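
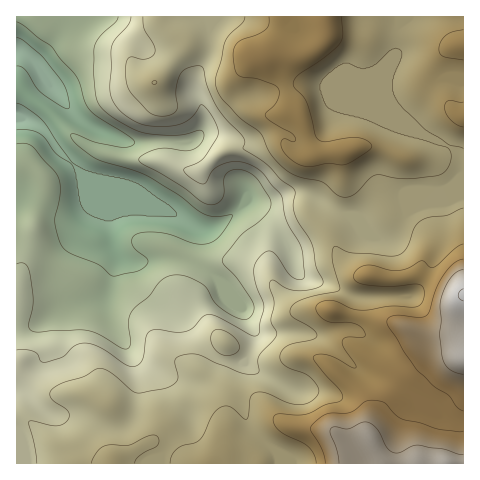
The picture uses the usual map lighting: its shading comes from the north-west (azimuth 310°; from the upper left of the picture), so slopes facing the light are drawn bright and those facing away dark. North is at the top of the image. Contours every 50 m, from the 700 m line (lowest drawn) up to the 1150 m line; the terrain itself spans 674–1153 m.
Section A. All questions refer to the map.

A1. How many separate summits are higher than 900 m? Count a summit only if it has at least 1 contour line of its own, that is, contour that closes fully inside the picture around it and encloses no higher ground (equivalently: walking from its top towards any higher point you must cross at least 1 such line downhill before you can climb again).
1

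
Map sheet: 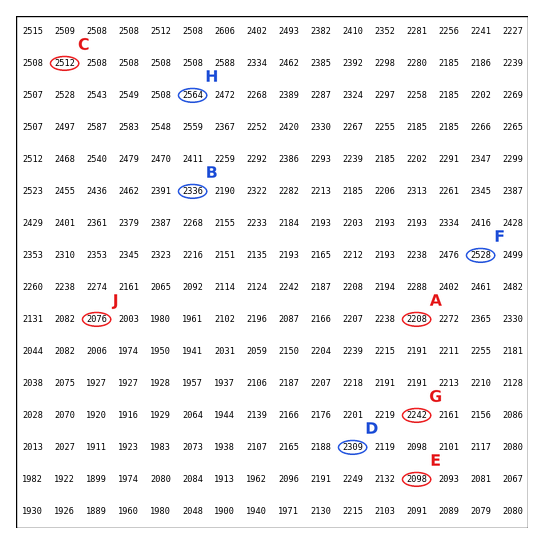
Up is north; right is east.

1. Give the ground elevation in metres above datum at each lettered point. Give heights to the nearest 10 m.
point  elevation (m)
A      2210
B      2340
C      2510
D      2310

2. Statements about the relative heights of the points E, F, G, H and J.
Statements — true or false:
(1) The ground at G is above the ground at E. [true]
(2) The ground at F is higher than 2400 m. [true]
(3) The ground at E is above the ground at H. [false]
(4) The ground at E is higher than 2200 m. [false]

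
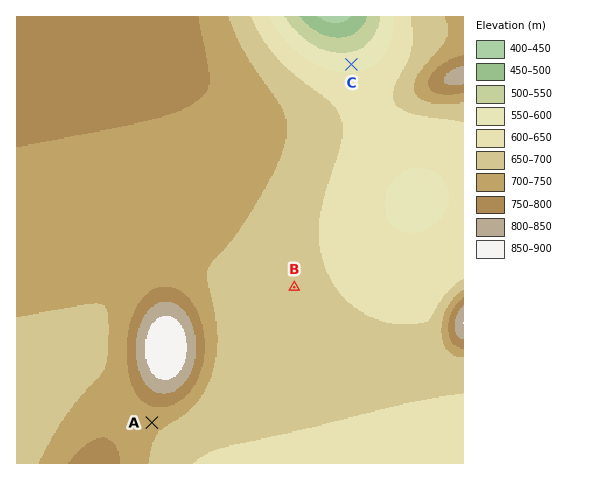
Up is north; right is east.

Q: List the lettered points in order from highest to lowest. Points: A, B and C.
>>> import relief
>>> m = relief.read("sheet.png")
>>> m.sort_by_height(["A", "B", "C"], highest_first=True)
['A', 'B', 'C']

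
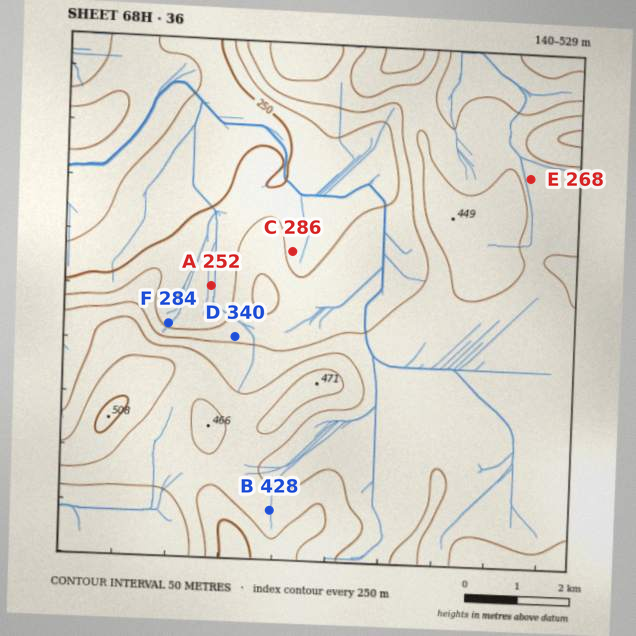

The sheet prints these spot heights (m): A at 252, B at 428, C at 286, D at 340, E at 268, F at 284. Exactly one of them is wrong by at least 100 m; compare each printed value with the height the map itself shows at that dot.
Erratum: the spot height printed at E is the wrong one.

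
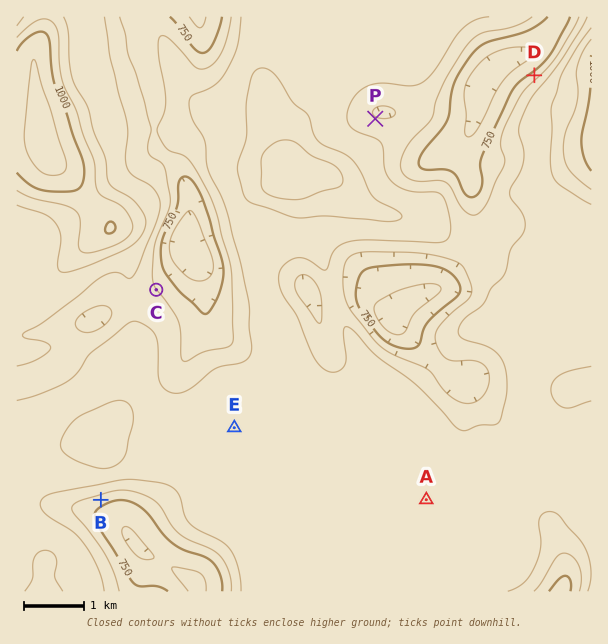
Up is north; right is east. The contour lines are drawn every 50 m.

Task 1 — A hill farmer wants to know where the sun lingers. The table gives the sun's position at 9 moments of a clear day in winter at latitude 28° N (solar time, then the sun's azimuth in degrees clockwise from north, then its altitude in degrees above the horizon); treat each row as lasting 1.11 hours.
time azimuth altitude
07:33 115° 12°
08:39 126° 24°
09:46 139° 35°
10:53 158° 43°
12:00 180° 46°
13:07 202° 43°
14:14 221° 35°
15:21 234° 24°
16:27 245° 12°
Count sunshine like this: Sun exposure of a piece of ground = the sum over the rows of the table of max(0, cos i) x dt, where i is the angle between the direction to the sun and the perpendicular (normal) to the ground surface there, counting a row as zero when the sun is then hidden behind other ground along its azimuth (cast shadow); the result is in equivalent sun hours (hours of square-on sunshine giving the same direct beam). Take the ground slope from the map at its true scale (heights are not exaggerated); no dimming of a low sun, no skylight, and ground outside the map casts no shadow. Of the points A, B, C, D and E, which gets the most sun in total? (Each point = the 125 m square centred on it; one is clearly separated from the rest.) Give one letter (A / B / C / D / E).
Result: B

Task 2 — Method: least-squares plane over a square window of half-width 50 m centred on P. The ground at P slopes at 6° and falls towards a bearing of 21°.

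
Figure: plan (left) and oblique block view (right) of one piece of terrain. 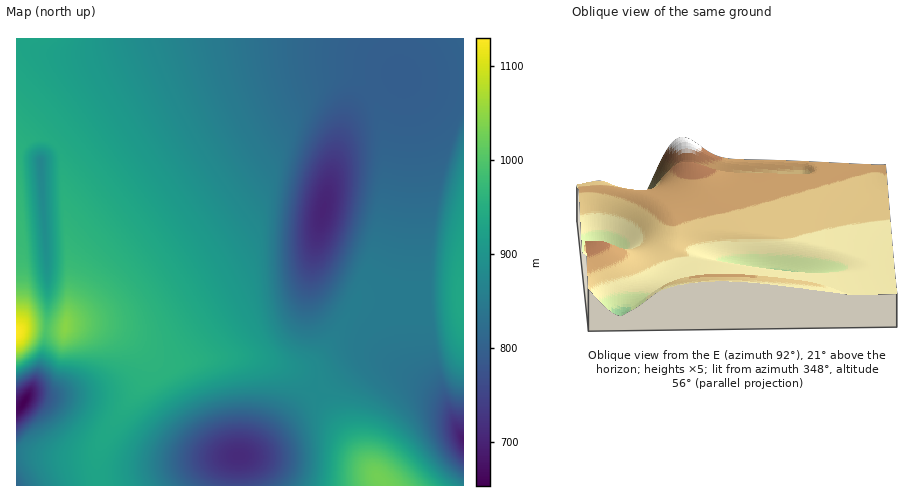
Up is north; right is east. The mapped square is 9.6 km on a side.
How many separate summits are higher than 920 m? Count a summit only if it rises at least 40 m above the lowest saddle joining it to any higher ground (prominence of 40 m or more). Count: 1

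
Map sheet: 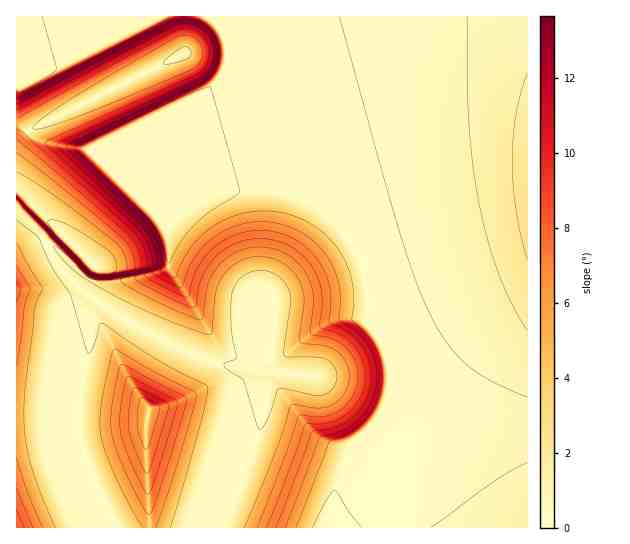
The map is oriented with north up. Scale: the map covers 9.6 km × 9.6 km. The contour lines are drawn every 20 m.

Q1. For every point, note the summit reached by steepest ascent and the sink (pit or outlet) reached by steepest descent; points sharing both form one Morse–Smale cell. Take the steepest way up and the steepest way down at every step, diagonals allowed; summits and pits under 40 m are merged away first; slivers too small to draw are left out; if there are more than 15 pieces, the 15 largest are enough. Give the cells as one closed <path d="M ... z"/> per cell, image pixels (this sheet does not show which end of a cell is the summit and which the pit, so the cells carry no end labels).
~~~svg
<path d="M527 16l-318 0 11 13 7 16 0 18-10 19-15 13-113 55 61 61 75-20 44-2 25 7 19 9 13 10 23 26 14 28 5 30-1 26 10 12 8 16 4 16 0 18-5 20-9 16-26 24-26 81 205-1z"/><path d="M207 16l-190 0-1 174 5 2 38 38 1 3-5 0-8 9 1 7 11 17 19 21 23 17 41 25 59 28 37 11 41 5-4 0-6 9-9 47-35 98 97 1 6-13 21-68 26-24 9-16 5-20 0-18-4-16-8-16-10-12 1-26-5-30-14-28-23-26-13-10-19-9-25-7-44 2-75 20-61-60 113-56 15-13 10-19 0-18-7-16z"/><path d="M105 307l-4 1-8 9-2 26-10 46-2 34 2 20 7 22 21 48 9 15 107 0 35-99 9-47 6-9 4 0-41-5-37-11-59-28z"/><path d="M18 191l-2 0 0 336 101 1-29-63-7-22-2-20 2-34 10-46 2-26 11-11-26-19-19-21-12-20 0-4 12-12z"/>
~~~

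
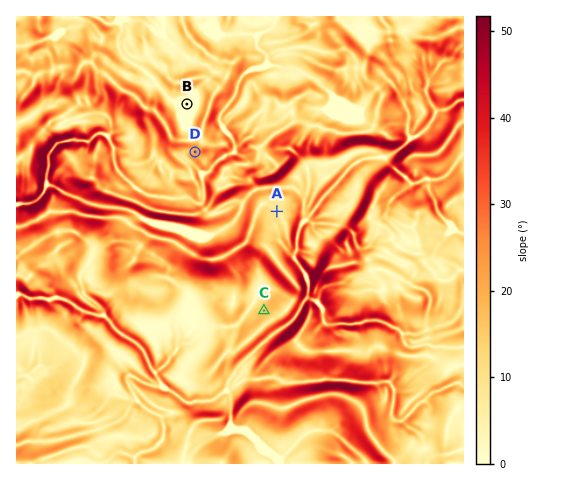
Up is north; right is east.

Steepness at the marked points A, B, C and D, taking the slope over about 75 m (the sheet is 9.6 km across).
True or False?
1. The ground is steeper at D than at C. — True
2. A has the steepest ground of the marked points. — False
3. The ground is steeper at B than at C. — False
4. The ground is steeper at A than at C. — False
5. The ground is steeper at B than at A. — False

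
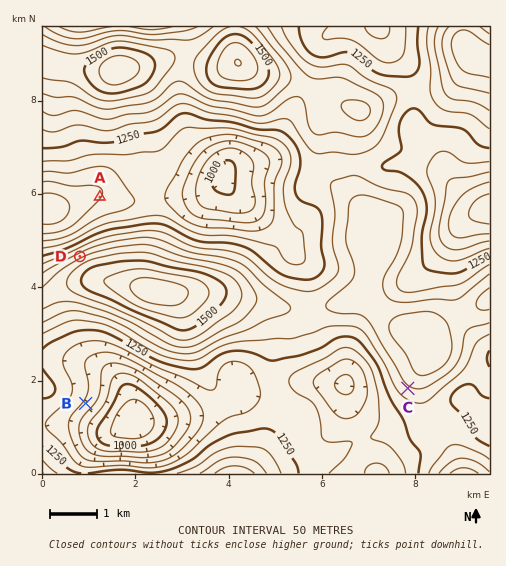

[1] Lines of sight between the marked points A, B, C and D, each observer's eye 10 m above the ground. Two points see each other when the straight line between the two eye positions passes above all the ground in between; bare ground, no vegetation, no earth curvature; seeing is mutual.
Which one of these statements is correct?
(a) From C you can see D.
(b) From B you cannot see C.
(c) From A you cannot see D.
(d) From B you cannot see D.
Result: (d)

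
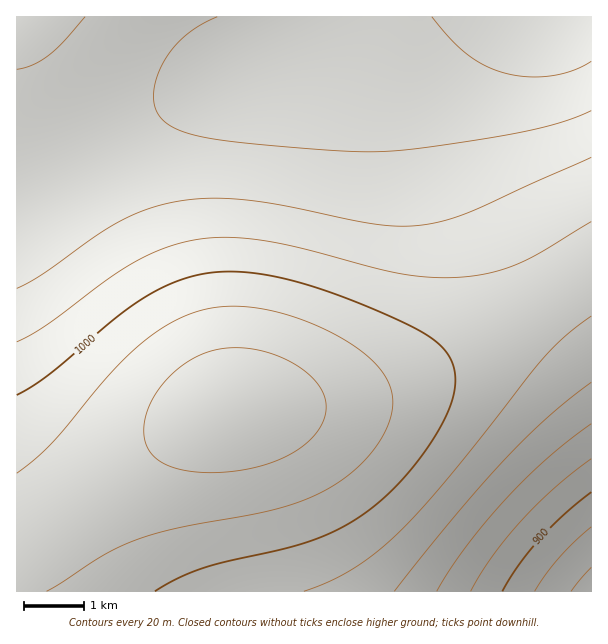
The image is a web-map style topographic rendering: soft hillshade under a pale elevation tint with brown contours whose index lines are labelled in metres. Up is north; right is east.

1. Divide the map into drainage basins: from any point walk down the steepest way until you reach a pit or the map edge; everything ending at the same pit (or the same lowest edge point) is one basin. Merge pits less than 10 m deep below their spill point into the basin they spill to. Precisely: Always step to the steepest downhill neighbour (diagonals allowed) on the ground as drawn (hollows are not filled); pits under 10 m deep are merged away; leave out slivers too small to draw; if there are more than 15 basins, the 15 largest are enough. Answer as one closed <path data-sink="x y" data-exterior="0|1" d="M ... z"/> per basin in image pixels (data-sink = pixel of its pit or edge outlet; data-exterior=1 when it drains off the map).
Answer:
<path data-sink="545 17" data-exterior="1" d="M591 16l-574 0-1 520 10 0 12-4 96-70 48-32 34-18 14-4 16-2 48 0 30-3 32-6 37-12 81-41 117-74z"/><path data-sink="591 591" data-exterior="1" d="M591 270l-117 74-81 41-37 12-32 6-30 3-64 2-38 16-58 38-96 70-12 4-9 0-1 55 575 1z"/>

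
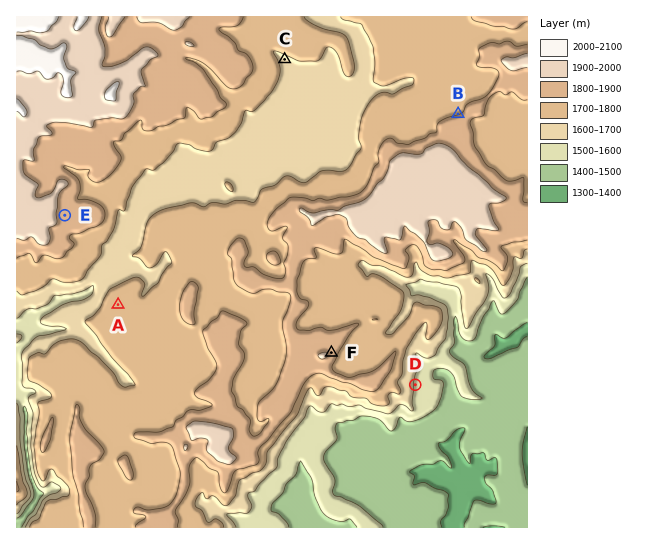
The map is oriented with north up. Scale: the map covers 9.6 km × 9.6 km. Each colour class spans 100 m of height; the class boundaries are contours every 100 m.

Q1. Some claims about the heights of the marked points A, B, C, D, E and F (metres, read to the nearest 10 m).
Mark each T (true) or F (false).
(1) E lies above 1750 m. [T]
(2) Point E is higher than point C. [T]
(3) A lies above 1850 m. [F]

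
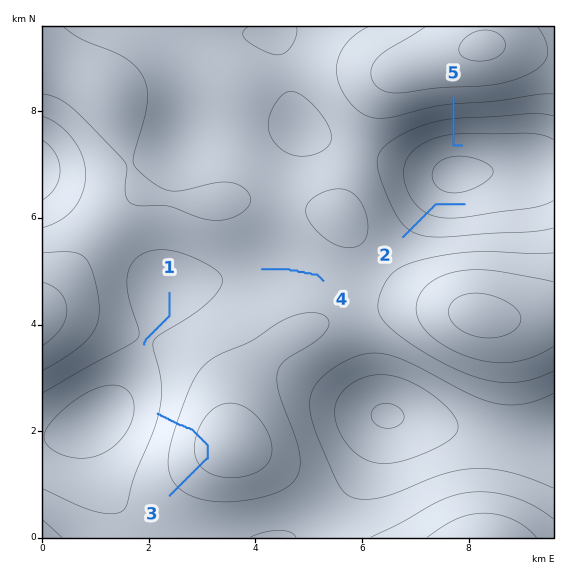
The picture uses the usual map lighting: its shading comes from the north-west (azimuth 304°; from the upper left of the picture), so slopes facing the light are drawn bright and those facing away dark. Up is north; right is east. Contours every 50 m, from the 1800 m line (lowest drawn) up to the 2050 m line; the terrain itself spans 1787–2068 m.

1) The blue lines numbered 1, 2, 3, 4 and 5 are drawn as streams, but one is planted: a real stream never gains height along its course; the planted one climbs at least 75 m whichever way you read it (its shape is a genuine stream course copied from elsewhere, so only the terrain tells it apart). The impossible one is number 3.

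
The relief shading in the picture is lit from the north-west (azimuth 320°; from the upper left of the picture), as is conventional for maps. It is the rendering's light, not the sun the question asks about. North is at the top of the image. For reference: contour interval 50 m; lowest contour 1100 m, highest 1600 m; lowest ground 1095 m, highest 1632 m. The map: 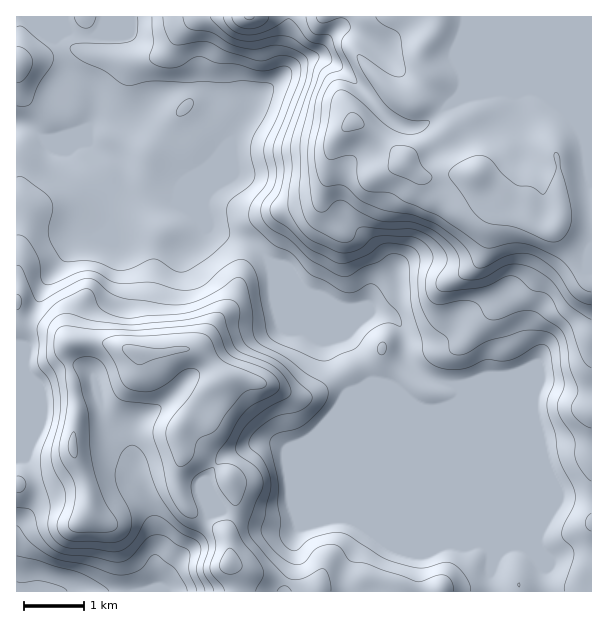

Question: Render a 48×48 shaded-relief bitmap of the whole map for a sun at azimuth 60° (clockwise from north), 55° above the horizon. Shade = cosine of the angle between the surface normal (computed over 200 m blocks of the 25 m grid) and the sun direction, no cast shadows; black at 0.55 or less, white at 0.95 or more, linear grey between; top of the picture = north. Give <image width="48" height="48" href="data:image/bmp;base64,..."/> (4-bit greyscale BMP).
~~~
<image width="48" height="48" href="data:image/bmp;base64,Qk32BAAAAAAAAHYAAAAoAAAAMAAAADAAAAABAAQAAAAAAIAEAAATCwAAEwsAABAAAAAAAAAAAAAAABEREQAiIiIAMzMzAERERABVVVUAZmZmAHd3dwCIiIgAmZmZAKqqqgC7u7sAzMzMAN3d3QDu7u4A////AJmZhmZ4mYYgFZvLuqzLurvLrO3KmrupmZmGVVZ4qoUgJ6vdy6vLu8zcvN3KmrupmYdDNEV5qoZBOM7+65rMzd3Lu8y6qruoiHUiNEV6uXdSON//2orN3du6q7qqqqqYiGUiRVabuXUzSu/uy6rN3LqqqqqqqqqYh2U0Z4rNyVI2m97dy7u7uqqqqqqqqqqYh2ZVV73duEOKq7zdy6qqqqqqqqqqqqqoh4h2V87cpza7qazdyqqqqqqqqqqqqqqpd6l2WN3bllnLmLze2qqqqqqqqqqqqqqoZrplWd3Kllm6ic3/yqqqqqqqqqqqqqqXZqhTW9y6lliqq97+yqqqqqqqqqqqqqqGaKhDfNy6hVi7ve7tuqqqqqqqqqqqqqqGeKlTjduqdWm7vN3Lqqqqqqqqqqqqqqp2d6ljfNupdnm6vMu6maqqqqqqqqqqqqllZqpybNuZh3mru7qpmauqqqqqqqqqqqhUZ6pybNmHeImqqrqZmry6qqqqqqqqqqhVeapifMdmeJmZmqqazd3LqqqZq6qqqqhmeKlSjKZGiaqYmrvO/+26qqmrqpmqqql0Vpc0m4VHmqqYrN7v/tyqqpq6h4mZmalTRpY1mXVYqqqa3u7v/suqqau3Z4mYialTRpY1mZiby7u97//u3LuqmLyneJmZmahSRZdGvMvMy7vN7/7tu6qqmbyWaJmZmZdDRql5zd3cu7u73u7sqqqqqqp0aJmZmYZUZsuZvN3cvMuqvd7sqqqqqphUaIiJmYdlVe2pq93MzMy6q97bqqqYmYhTR4eJmYhjNO3Km+7czMy6ms7bqpdnmZlSR3d4mHdCR93bq97LvMypmb3LqGVXmZljV3Z4l2ZEed3cvMy6q7uqmby6hTRXiallVlV4h2RGmt3cu7uqqrqqqquXUiNHmZZUQzRoh1RYq93MuqqqmqqqqZhkMSRpqWRDESRoh2aKu8zLuqqqqqu6mHZDM0ealkRCEkaJmZmrzLu7uqqqqqqqmHZFVFipZFVDRXmaqqqrzLu7uqqqqqqqmYdWZFiWRXdmeJmqqqqrzLu7u6qqmqqqqqhkNFeGV4d4mpmaq7qrzLu7u6qpmqqqqqhjIzaHeIiKupmru7qrzLu7uqqpmqqqqphSIiWJiYisupq8y7qbzLy7qqqZmqqqqpdDIiWJmIm9y6q8y6mcy8y6qqmZqqqqqphTMiR5mavMuqu7uqmsy7qqqqqqqqqqqql0MiNpq926mqu7qqq8uomqqqmqqqqqqqqFIiNpzsmJqqqqqqq7qpq6qqmaqqqqqqqWMQJq3Yeauqqqqqqqqqu6qqmZqpmqqqqXQQJ82Gm7qqqqqqqqqru6qpmZmYmZmZiHYgObhaypq7qqqqqqqsy7qZiZiHiZiHVoYhWGScuIrLqqqqqqqt3LmZqqmImYdkR3UzUyjMl5u6qqqqqqqt3Kqqqqh3iHUyRmQzMlu5d5u7qqqqqqqsyqqqqqdWd2MRRnZDVomYiZq7qqqqqqqrqqqqqpdWdlMBR5hTWJiImqqruqqqqqqg=="/>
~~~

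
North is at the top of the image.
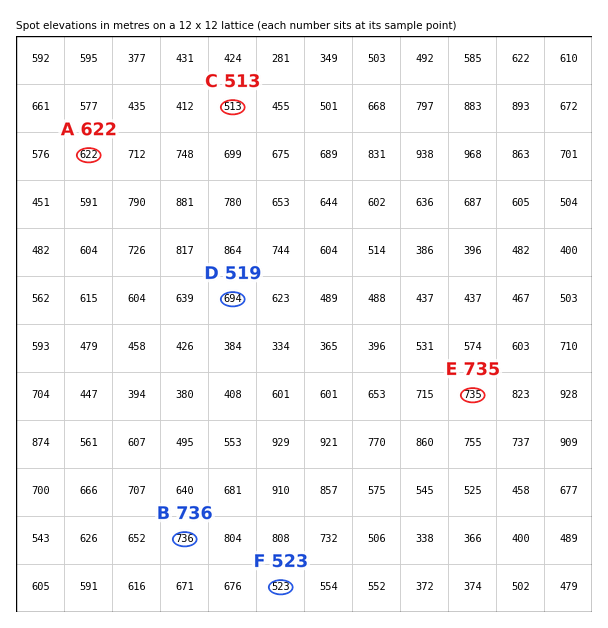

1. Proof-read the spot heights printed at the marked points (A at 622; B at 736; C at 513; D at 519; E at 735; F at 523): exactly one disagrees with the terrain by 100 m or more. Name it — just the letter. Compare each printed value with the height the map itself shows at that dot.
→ D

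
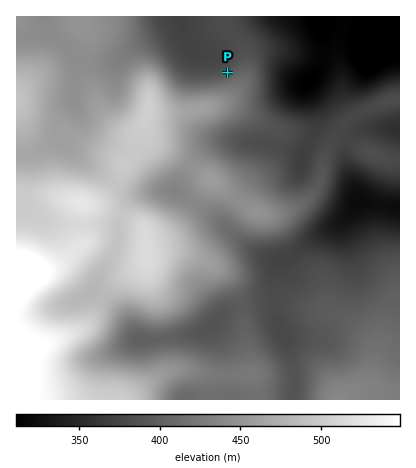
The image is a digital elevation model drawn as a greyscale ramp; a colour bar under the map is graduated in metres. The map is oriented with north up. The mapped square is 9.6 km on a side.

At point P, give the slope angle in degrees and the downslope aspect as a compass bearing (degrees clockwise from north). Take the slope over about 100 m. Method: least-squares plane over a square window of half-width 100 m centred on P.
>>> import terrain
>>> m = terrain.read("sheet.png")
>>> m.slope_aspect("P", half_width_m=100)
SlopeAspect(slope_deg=4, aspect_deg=331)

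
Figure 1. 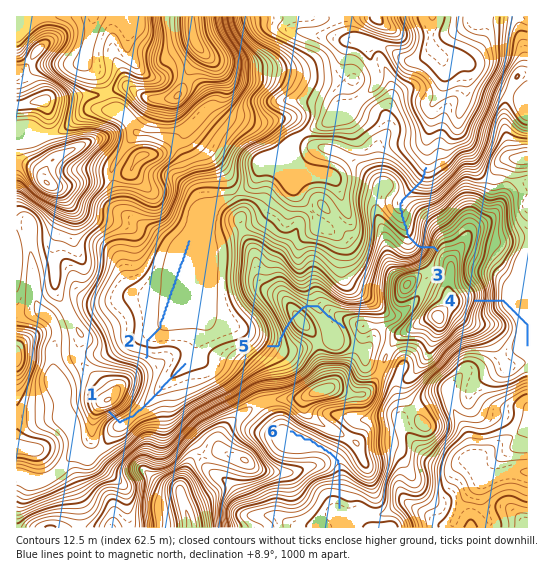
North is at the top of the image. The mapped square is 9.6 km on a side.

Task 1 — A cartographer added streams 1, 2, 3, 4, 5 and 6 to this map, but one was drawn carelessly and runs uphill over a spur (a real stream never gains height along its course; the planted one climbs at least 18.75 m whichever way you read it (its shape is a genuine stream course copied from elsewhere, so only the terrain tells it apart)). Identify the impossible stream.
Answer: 5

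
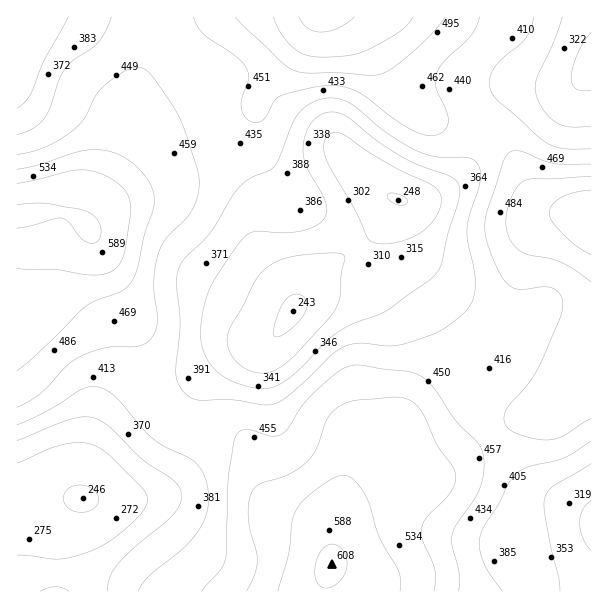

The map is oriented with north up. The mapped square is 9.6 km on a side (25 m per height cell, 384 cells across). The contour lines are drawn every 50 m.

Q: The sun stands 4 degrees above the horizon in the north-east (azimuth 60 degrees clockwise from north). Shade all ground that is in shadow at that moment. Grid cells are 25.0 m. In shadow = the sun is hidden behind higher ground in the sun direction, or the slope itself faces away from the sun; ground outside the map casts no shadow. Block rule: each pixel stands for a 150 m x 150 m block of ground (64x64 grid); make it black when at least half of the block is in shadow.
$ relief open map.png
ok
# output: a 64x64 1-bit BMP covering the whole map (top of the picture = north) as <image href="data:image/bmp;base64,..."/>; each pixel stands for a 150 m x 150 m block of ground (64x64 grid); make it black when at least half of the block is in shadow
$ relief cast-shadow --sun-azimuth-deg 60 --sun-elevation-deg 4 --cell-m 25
<image width="64" height="64" href="data:image/bmp;base64,Qk0+AgAAAAAAAD4AAAAoAAAAQAAAAEAAAAABAAEAAAAAAAACAAATCwAAEwsAAAIAAAAAAAAA////AAAAAAAA8AB+AAAAAAAgAP4AAAAAAAAf/wAAAAAAAD//AAAAAAAAf/8AAAAAAAD//wAAAAAAP//yAAAAAAD//+AAAAAAA///4AAAAAAP///AAAAAAB///8AAAAAAH///gAAAAAAf//+AAAAAAB///4AAAAAAH///AAAAAAAf/8IAAAAAAA//AAAAAAAAB/4AAAAAAAAD/AAAAAAAAAH4AAAAAAAAAPgAAAAAAAAAcAAAAAAAAAAAAAAAAAAAAAAAAAAAAAAAAAAAAAAAAAAAAAGAAAAAAAAAAMAAAAAAAAAAAAAAAAAAAAAAAAAAAAAAAAAAAAAAAAAAgAAAAAAAAAHgA/h4AAAAAPB///4AAAAA8P///wAAAABg////BwAAAAD///8PAAAAAP///w8AAAAAf///BgAAAAB///8AAAAAAH//PwAAAAAAf/8eAAAACAD//wAAAAAAAf//AAAAAAAH//4AAAAAAB///gAAAAAAP//+AAAAAAB///4AAAAAAP///AAAAAAA//88AAAAAAD//gAAAAAAAf/8AAAAAAAB//gAAAAAAAH/4AAAYAAAAf/AAAD4AB+D/4AAAPgAP///gAAA+AA///8AAAD4AD///gAAAHAAP//8AAAAMAA//+AAAAAAAD//wAAAAAAAf/+AAAAAAAA//4AAAAAAAD9/AAAAAA=="/>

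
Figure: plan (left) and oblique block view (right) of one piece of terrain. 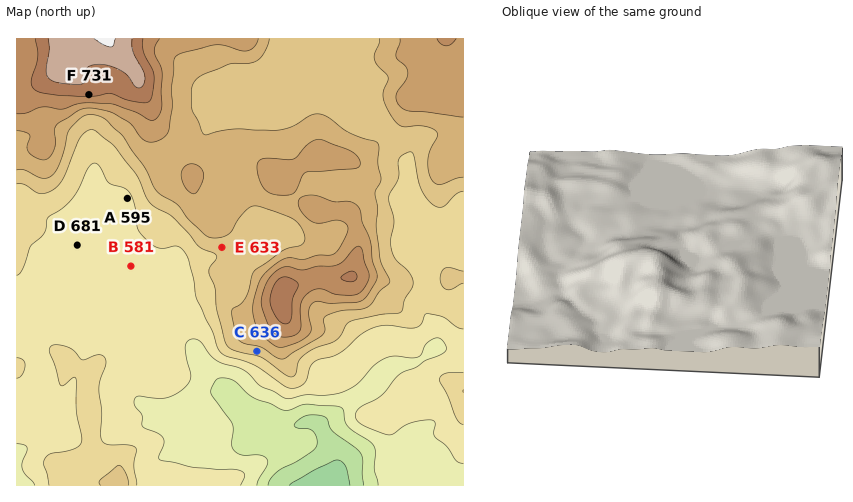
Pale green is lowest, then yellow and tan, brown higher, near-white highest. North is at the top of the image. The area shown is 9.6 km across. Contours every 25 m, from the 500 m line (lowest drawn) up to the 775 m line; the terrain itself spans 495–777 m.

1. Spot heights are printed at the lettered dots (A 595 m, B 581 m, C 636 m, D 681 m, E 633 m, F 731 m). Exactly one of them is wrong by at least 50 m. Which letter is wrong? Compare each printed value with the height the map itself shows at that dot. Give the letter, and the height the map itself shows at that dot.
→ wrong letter D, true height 581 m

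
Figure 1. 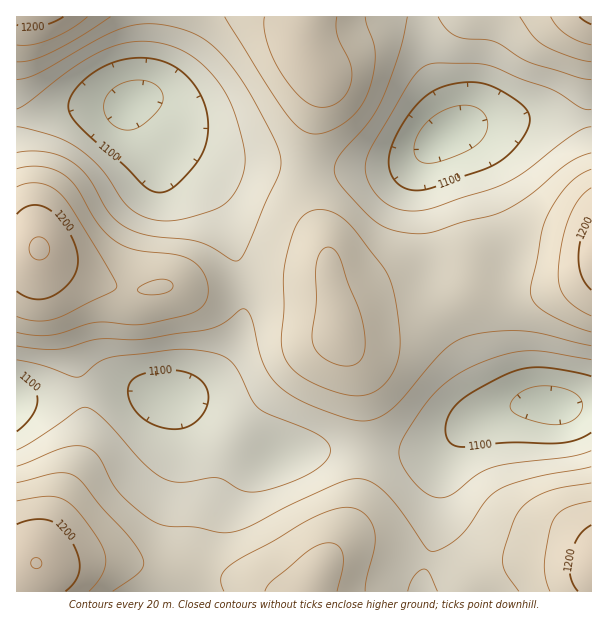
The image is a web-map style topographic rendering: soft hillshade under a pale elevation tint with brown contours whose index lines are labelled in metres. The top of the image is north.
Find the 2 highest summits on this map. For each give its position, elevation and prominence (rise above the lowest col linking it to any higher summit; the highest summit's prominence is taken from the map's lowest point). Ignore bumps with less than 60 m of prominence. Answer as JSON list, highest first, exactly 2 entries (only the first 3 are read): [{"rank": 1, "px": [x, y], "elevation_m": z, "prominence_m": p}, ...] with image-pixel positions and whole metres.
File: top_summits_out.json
[{"rank": 1, "px": [39, 248], "elevation_m": 1222, "prominence_m": 152}, {"rank": 2, "px": [36, 563], "elevation_m": 1220, "prominence_m": 91}]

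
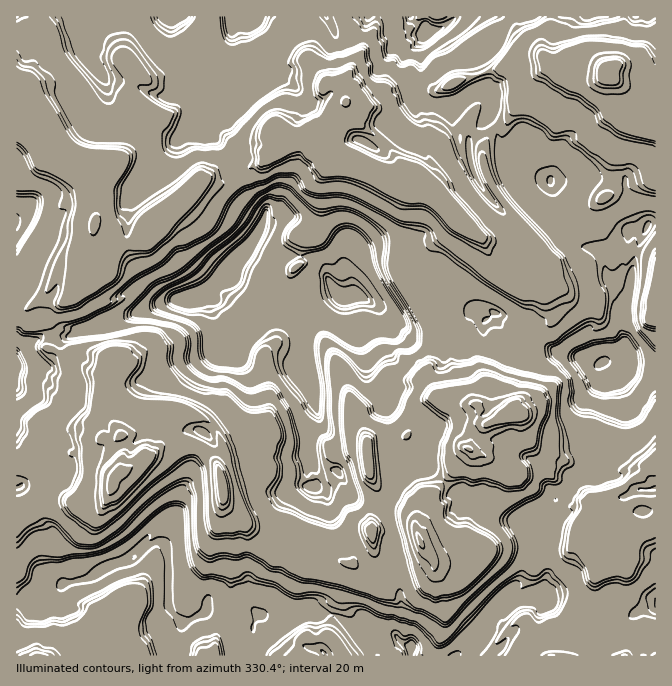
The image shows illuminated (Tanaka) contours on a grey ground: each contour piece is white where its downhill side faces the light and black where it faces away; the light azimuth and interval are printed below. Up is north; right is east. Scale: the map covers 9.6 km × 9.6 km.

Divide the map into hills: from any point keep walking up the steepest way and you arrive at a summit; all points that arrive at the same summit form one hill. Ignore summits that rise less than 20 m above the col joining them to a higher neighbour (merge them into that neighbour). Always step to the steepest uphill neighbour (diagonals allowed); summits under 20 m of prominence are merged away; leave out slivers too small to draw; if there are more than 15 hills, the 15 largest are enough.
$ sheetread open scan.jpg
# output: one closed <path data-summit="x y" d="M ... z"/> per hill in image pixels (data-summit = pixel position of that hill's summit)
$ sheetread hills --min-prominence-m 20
<path data-summit="117 473" d="M288 216l-6 0-10 5-7-2-9 18-13 15 19 12 10-1 12-7 21 0 12 3 9 9 2 13-3-3-18 1-8 8-3 10-8 7-10 0-16-8-7-13-21-5-7-5-33 28-10-2-15 2-19 8-15 4-27 15-10 1-10-1-18 8-6 0-7-3-12 1-20 10-9 8 0 76 5 4-2 1 5 0-1 2 2 3 2-4 1 4 2-2 4 2 1 5 3-4 4 2 2 8 1-6 4 4-1 4-4-1 1 3 7 0 0-4 6-3 2 2 7-2 8 7 2-2 7 2 13-2 7-8 4-11-4-6-19-8-12-15-4-6 1-16 7 3 21-5 9 5 5-1 18 1 14-5 20-1 8-4 12-10 33-13 10-10-11 26 0 28-2 2 2 6 16 21 17 9 0 7 9 7 0 5-4 5 11 12 10 4 20 0 12-4 1 9 7 10 1-15-8-23 0-13 10-20-5-35-5-19 1-35 29-30 10 0 7 25 8-5 0-8-2-12-8-3-2-20-7-10-1-8 1-12-14-12z"/><path data-summit="345 102" d="M410 16l-156 1 2 5 25 25-7 8-3 18-3 7-16 16-20 15-12 0-12 14 1 8 30 30-3 5 0 5 7 15 23 24-2 6 3 3 21-5 36 13 11 7 9 9-1 12 1 8 7 10 2 20 7 1 18 10 22 17 12-2 30-17 5-10 21 14 10 0 22 8 15 2 15 5 8 7 0 10 21 13 26 5 14 6 13-5 7 0 4-4 1-7-1-26 3-9 0-10-13-13 0-5-7-12-3-21-6-4-18-2-31-26-4-8 7-19 0-11-2-3-7-1-20 1-5 9-9 3-11 10-6-1-15-22-7-20 0-11-9-1-2-3-5-16-2-22-14 1-12-3-7-10 1-16-5 4-6 0-5-6 0-15 3-7 15-13 3-10z"/><path data-summit="95 223" d="M174 16l-158 1 1 334 8-7 25-11 20 3 18-8 9 1 11-1 27-15 15-4 19-8 28-2 32-29 7-12 20-21 8-17 2-8-20-19-7-11-3-9 0-5 3-5-30-30-1-3 1-8-9-6-4-6 0-33-10-17-3-25-9-13z"/><path data-summit="515 413" d="M447 294l-5 10-35 19-7 0-22-17-16-8 1 20-10 5 8 19 10 35 17 15-2 56 7 22 2 3 12-5 18-2 3-3 1-18 4-5 1-10 6-4 18 0 14 5 10 8 13 0 22 9 10 10 14 9 3 5 4 15 9 12 12-11 6-9 10-3 14-14-1-10-8-4-7-8-2-5 5-12 2-21 13-22-2-15-14-7-28-4-8 5-7 9-5 0-12-9-11-3-8-8-3-18-9-13 1-4-17-5-10 0z"/><path data-summit="607 72" d="M655 16l-168 0 9 24-6 8-17 7 10 25 0 5 10 10-5 22 10 13 1 10 19 13 0 14 2 6 15 1 15 7 20-3 52 1 4 6 0 7 8 25 5 6 6 3 11-4z"/><path data-summit="615 542" d="M619 359l-15 3 10 10 9 38-7 22 0 6-15 22-16 16-10 3-11 15-14 10-11 4-11 9-4 5 0 12 5 13-3 20-5 13-15 12 12 9 6-3 40 3 16 10 7 0 5 3 17 0 10 7 5 0 16-12 16-5 0-236-24-2z"/><path data-summit="420 540" d="M427 466l-20 2-13 5 0 14-3 6-3 24 10 27-5 11 0 7 8 16-2 16 2 16-7 15 0 5 8 13 9 4 1 9 45 0 11-12 20-34 33-30 7-20 1-13-5-13 0-11-24-9-15-11-7-2-6-7-7 4-7-7-4 0z"/><path data-summit="222 483" d="M227 419l-5 2-12 10-10 2-2 2-5 13-4 30-8 14-5 22-17 16 0 10 7 7 2 7 1 54 13 15 22-9 3-5 5 4 17 3 6 8 10-1 9 3 5-11-6-7-4-8 0-15 4-8 15-19 5-10 0-20 6-8 4-15 3-7 11-9 7-3 10 1-6-9-1-9-12 4-20 0-10-4-11-12 4-5 0-5-9-7 0-7-17-9z"/><path data-summit="372 532" d="M315 468l1 19-12-1-7 3-11 9-3 7-4 15-6 8 0 20-5 10-15 19-4 8 2 20 7 9 37-1 2-2 35 3 8 4 22 15 10 3 5-2 17 0 1 2-1-11 7-15-2-13 2-19-8-16 0-7 5-11-9-26-17-14-17-5-6-6-3-10-9-12-5-2-12 4z"/><path data-summit="38 655" d="M162 543l-7 0-11 5-10 10-7 3-17 3-18 14-28 6-9 10-15 10-5 2-7-3-11 0-1 52 159 1 3-19 5-13-14-16-1-6 1-35-3-20z"/><path data-summit="367 453" d="M347 298l-9 0-29 30-1 35 5 19 5 35-10 20 0 13 3 5 0 7 6 9 3 2 12-4 5 2 9 12 3 10 6 6 17 5 15 12 4-23 3-6 0-15-8-24 2-56-17-15-3-7-5-23-10-22 1-5z"/><path data-summit="120 435" d="M224 344l-7 7-33 13-12 10-8 4-20 1-14 5-10-1-13 1-9-5-21 5-7-3-1 16 4 6 12 15 19 8 4 6-4 11-6 7 10 3 10-7 16-3 4-5 29-15 10 0 8 6 14 0 8 4 20-14-11-16-2-6 2-2 0-28 8-20z"/><path data-summit="468 448" d="M458 426l-18 0-6 4-8 35 28 26 4 0 7 7 7-4 6 7 7 2 15 11 22 9 17-15 11-4 6-6-8-11-4-15-3-5-14-9-10-10-22-9-13 0-10-8z"/><path data-summit="342 655" d="M312 611l-52 3-7 13 1 8-1 20 116 0 5-19-19-7-18-13-19-2z"/><path data-summit="625 655" d="M564 601l-16 1 10 25 7 7 7 2 6-6 1-4 3 7 21 12-4 5 1 6 56-1-1-51-15 5-16 12-5 0-10-7-17 0-5-3-7 0z"/>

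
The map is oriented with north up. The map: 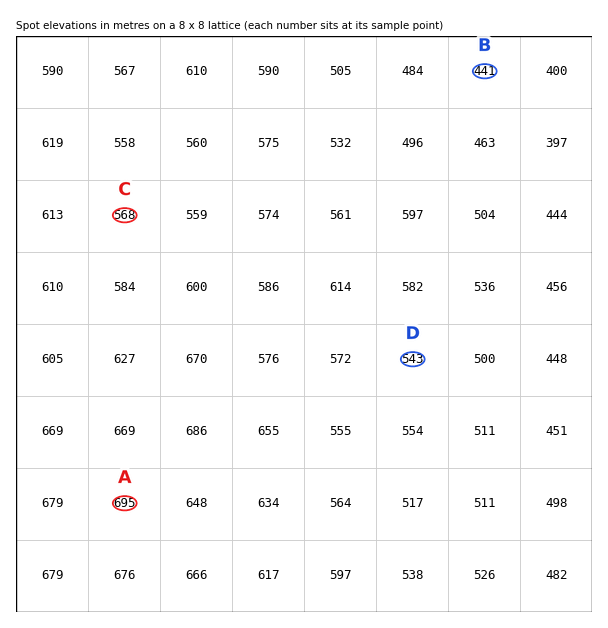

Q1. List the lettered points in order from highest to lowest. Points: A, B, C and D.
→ A C D B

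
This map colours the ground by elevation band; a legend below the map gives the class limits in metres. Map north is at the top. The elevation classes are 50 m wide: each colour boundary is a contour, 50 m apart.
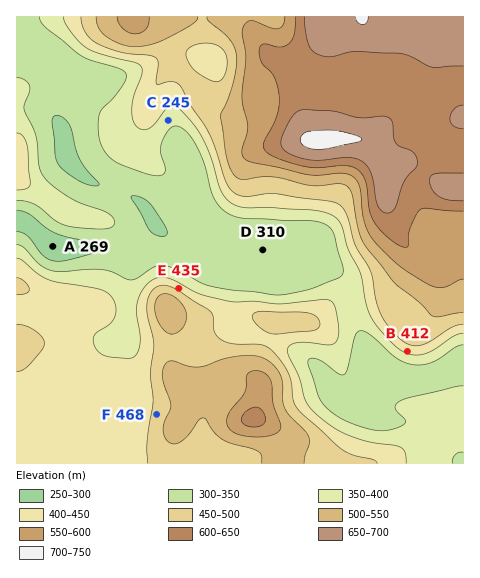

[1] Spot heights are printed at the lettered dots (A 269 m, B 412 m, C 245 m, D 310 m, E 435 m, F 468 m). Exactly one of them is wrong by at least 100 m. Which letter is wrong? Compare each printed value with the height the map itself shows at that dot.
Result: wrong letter C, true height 370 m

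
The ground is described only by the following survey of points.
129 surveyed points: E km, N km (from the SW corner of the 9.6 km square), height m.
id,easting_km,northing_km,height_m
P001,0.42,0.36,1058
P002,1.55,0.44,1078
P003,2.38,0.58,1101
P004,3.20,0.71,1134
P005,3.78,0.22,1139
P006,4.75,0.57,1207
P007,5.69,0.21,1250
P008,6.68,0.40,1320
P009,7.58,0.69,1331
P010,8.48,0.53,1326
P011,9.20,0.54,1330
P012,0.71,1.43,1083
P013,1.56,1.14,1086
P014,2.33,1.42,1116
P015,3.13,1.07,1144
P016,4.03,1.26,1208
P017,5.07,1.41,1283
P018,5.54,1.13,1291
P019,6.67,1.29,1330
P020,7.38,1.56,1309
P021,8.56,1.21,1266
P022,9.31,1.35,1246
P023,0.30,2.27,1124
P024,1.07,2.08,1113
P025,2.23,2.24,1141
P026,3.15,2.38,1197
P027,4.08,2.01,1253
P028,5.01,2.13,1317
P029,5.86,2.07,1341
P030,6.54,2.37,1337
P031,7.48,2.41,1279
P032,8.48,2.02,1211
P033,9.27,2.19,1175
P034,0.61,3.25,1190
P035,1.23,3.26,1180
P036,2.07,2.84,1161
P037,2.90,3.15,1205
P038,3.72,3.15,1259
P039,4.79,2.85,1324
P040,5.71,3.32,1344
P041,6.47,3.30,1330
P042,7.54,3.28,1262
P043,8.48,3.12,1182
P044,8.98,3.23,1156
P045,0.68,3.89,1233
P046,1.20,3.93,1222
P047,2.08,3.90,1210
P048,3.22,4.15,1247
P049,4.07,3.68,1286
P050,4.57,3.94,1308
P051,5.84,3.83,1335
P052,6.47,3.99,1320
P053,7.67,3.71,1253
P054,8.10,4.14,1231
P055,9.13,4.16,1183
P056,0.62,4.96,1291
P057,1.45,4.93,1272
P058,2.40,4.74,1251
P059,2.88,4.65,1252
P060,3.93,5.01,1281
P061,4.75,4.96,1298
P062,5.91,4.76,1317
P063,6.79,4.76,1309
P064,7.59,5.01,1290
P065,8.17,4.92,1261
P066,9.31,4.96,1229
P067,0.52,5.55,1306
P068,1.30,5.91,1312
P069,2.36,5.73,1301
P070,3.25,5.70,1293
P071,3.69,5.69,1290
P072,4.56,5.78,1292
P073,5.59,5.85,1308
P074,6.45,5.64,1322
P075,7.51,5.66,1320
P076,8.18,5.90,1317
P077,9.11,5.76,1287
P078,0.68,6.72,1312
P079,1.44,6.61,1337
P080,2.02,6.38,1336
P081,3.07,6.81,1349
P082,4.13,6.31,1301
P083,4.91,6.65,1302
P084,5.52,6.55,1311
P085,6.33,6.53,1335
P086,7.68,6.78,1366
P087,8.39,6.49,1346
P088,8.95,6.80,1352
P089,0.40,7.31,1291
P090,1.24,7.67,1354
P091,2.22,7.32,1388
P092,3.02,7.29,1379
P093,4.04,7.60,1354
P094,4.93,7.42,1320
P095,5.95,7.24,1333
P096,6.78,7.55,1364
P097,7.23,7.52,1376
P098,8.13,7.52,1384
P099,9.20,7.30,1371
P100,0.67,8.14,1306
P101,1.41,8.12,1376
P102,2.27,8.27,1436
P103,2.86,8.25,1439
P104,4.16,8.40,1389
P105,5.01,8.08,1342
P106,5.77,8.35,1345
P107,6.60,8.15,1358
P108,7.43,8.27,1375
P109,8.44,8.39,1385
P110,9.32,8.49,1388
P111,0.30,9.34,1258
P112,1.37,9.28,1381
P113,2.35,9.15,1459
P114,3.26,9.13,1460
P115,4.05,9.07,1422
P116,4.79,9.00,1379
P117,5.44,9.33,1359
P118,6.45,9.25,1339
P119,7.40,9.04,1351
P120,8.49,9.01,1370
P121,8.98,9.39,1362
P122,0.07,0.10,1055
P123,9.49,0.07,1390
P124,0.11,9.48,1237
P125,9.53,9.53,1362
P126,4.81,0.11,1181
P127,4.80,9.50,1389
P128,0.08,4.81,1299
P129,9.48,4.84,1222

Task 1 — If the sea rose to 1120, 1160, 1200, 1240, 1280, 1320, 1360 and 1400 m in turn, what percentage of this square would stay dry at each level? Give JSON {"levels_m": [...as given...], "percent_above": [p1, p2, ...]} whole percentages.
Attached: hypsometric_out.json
{"levels_m": [1120, 1160, 1200, 1240, 1280, 1320, 1360, 1400], "percent_above": [94, 89, 83, 75, 64, 41, 17, 5]}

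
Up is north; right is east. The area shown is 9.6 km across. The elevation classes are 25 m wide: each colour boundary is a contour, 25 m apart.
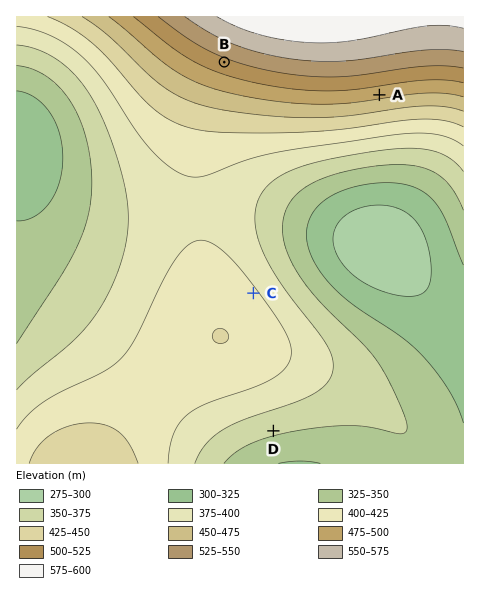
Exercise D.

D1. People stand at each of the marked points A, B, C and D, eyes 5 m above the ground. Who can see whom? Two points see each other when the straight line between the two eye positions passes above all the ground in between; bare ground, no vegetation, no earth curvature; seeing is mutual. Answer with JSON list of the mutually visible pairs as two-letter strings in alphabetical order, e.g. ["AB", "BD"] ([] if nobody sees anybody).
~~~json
["AC", "BC"]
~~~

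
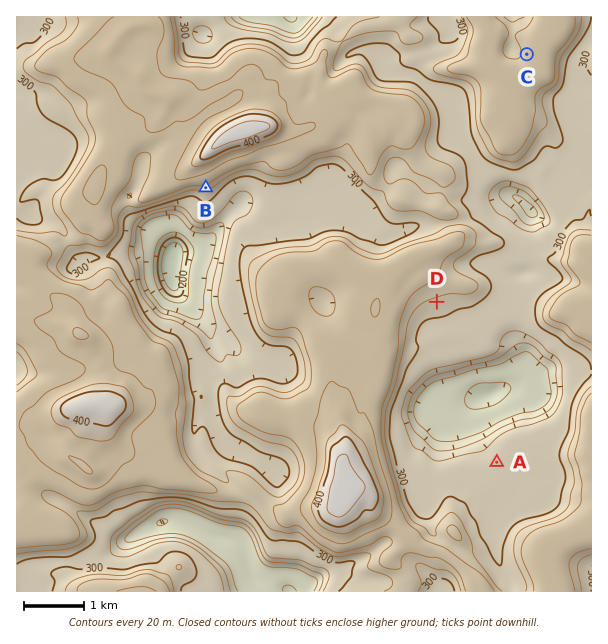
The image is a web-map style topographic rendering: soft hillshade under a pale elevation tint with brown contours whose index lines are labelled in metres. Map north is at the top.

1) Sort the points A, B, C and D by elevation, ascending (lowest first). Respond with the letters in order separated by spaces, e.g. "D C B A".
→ A D B C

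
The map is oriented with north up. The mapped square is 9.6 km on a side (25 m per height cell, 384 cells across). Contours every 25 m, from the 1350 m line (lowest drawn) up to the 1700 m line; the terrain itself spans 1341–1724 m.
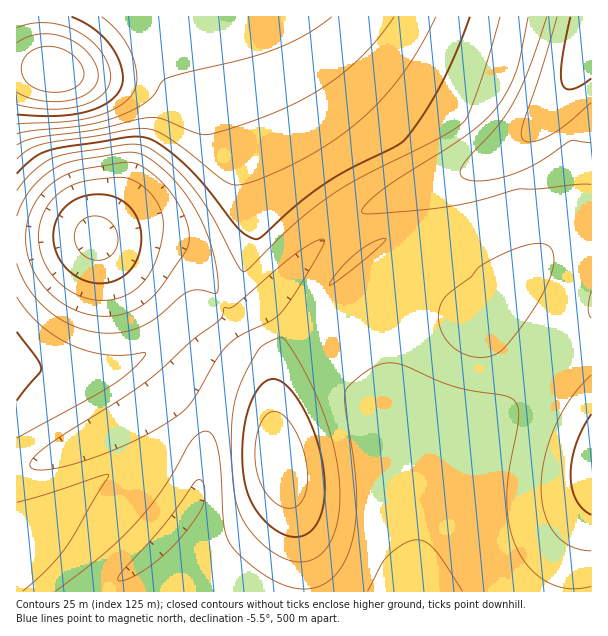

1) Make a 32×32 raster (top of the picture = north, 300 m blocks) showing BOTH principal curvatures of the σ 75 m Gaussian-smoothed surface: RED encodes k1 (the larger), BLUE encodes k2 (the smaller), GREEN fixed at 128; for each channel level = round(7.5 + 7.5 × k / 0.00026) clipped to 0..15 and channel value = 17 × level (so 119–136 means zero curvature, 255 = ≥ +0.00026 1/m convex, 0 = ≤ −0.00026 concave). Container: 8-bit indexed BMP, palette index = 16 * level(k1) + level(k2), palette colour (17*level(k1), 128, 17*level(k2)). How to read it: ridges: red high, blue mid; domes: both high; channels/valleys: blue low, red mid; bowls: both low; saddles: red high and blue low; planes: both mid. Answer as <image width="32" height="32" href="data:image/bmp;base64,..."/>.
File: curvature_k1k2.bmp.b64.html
<image width="32" height="32" href="data:image/bmp;base64,Qk02CAAAAAAAADYEAAAoAAAAIAAAACAAAAABAAgAAAAAAAAEAAATCwAAEwsAAAABAAAAAAAAAIAAABGAAAAigAAAM4AAAESAAABVgAAAZoAAAHeAAACIgAAAmYAAAKqAAAC7gAAAzIAAAN2AAADugAAA/4AAAACAEQARgBEAIoARADOAEQBEgBEAVYARAGaAEQB3gBEAiIARAJmAEQCqgBEAu4ARAMyAEQDdgBEA7oARAP+AEQAAgCIAEYAiACKAIgAzgCIARIAiAFWAIgBmgCIAd4AiAIiAIgCZgCIAqoAiALuAIgDMgCIA3YAiAO6AIgD/gCIAAIAzABGAMwAigDMAM4AzAESAMwBVgDMAZoAzAHeAMwCIgDMAmYAzAKqAMwC7gDMAzIAzAN2AMwDugDMA/4AzAACARAARgEQAIoBEADOARABEgEQAVYBEAGaARAB3gEQAiIBEAJmARACqgEQAu4BEAMyARADdgEQA7oBEAP+ARAAAgFUAEYBVACKAVQAzgFUARIBVAFWAVQBmgFUAd4BVAIiAVQCZgFUAqoBVALuAVQDMgFUA3YBVAO6AVQD/gFUAAIBmABGAZgAigGYAM4BmAESAZgBVgGYAZoBmAHeAZgCIgGYAmYBmAKqAZgC7gGYAzIBmAN2AZgDugGYA/4BmAACAdwARgHcAIoB3ADOAdwBEgHcAVYB3AGaAdwB3gHcAiIB3AJmAdwCqgHcAu4B3AMyAdwDdgHcA7oB3AP+AdwAAgIgAEYCIACKAiAAzgIgARICIAFWAiABmgIgAd4CIAIiAiACZgIgAqoCIALuAiADMgIgA3YCIAO6AiAD/gIgAAICZABGAmQAigJkAM4CZAESAmQBVgJkAZoCZAHeAmQCIgJkAmYCZAKqAmQC7gJkAzICZAN2AmQDugJkA/4CZAACAqgARgKoAIoCqADOAqgBEgKoAVYCqAGaAqgB3gKoAiICqAJmAqgCqgKoAu4CqAMyAqgDdgKoA7oCqAP+AqgAAgLsAEYC7ACKAuwAzgLsARIC7AFWAuwBmgLsAd4C7AIiAuwCZgLsAqoC7ALuAuwDMgLsA3YC7AO6AuwD/gLsAAIDMABGAzAAigMwAM4DMAESAzABVgMwAZoDMAHeAzACIgMwAmYDMAKqAzAC7gMwAzIDMAN2AzADugMwA/4DMAACA3QARgN0AIoDdADOA3QBEgN0AVYDdAGaA3QB3gN0AiIDdAJmA3QCqgN0Au4DdAMyA3QDdgN0A7oDdAP+A3QAAgO4AEYDuACKA7gAzgO4ARIDuAFWA7gBmgO4Ad4DuAIiA7gCZgO4AqoDuALuA7gDMgO4A3YDuAO6A7gD/gO4AAID/ABGA/wAigP8AM4D/AESA/wBVgP8AZoD/AHeA/wCIgP8AmYD/AKqA/wC7gP8AzID/AN2A/wDugP8A/4D/AKeXhoRxcXSHp6eXh4WEhZanlpaFh4eHh4eHh4eHh5eXp6e3qIaDcXOHp6eGhIWWp7enloWGh4eHh4eHh4eXl5eHl5enqJeEgXOHp6SUlqe4uKeWhIWHh4eHh4eHh5eXl4eHh5enuJiEgXOWo6WXuMjIp5aEhYeHh4eHh4eHl5eY99eXh4eouJeDcXKjtqjJ2ciohoOFh4eHh4eHh4eXmKhztvfnl4eoqIdxYIS3ydnZyZiFg3Z3h4eHh4eHh5eYqHJyc6X396ioqHNgc7jZ6dm5l4SDdnd3d3eHhoeHh5iYcnJycnOl9/i4hXCBqOnp2amHhIN3d3d3d3d2hoeHiJhzcnJycnJzxvi1gICn+enJmIaDdHd3d3d3d3Z2hoeHmPfGg4KCcnJylPaTkKbp6biXhYN2d3d3d3d2doaGhoeIh9f3xoSCgnJyk/eRpejot5aEhHd3d3d2doaGhYWFhoeHh5fo+NaEg3JwxqSU19enhYN2d3eHhoaGhoaFhYWFhpe3t7fH9/emhHGCtoTHx5aEhHd3h4aGh5eYl5aFhYWGt7e3pqam1/e2dIKUpcjXlYR3d3eHhoaXmKmph4aFhYW3pqaWlpaWtvfHhIKCg8Xlh3d3d4eGhpepqqmYh4aFhaaWhoWFhYWWt/nXpYNyYsbnh3eHh4aGl6ioqJiYh4aFloV1dWV0dYanx6Wj1XJyc+fHh4eHhoaXh5eXqJiIh4aFdWVUVGRkhaa3k5P2g3Jyg/e4h4eGhoZ3h5iomJiIh3VlVEREVGSFppWClPfFcnKChPjIh4eGdoaHiJiomJiIdVRERENEZYWWg4Km6PiEcoKCg+f4t4eGhoaHiJioqJh0VERDRFR1lXRyhMfXyPdzcoKCgpTW9/e3hoaHiJioqHRUVERUdIV1YnKm58eHyPdzcnKCgoKChMX355eHiJiodWRUVGSDZFJihdbnp4eHx/eUcnKCgoKCcnKU5teHh5h1dGNjcnExUnXG58eHh4eHqPfmlHOCgoKCgnFxpPeHh4JwcXKCcUByxufXp4iHh4eHiLj499aVg4KCgXFxlPeHoJOFlqamstHm57eIiIiHh4eHh4eYuPj41pSSgYFxpdfUx8nZ6Obz4ta3iIiIiIiIiIeHh4eHh4jI+MaSgYFx5/f6/Pv59vTTpoiHiIiIiIiIiIiHh4eHh4eI+LaCgXGU+vz9/Pr3xKKGh4eHiIiIiIiIiIiHh4eHh4eH+JSCgnL6/P382baigoeHh4eIiIiIiIiIiIiHh4eHh4fI14KCctnby8m2o5GEh4eHh4iIiIiIiIiIiIiHh4eHh4f4hIJyt7e3paKQgoeHh4eIiIiIiIiIiIiIiIiHh4eHh9jGgnI="/>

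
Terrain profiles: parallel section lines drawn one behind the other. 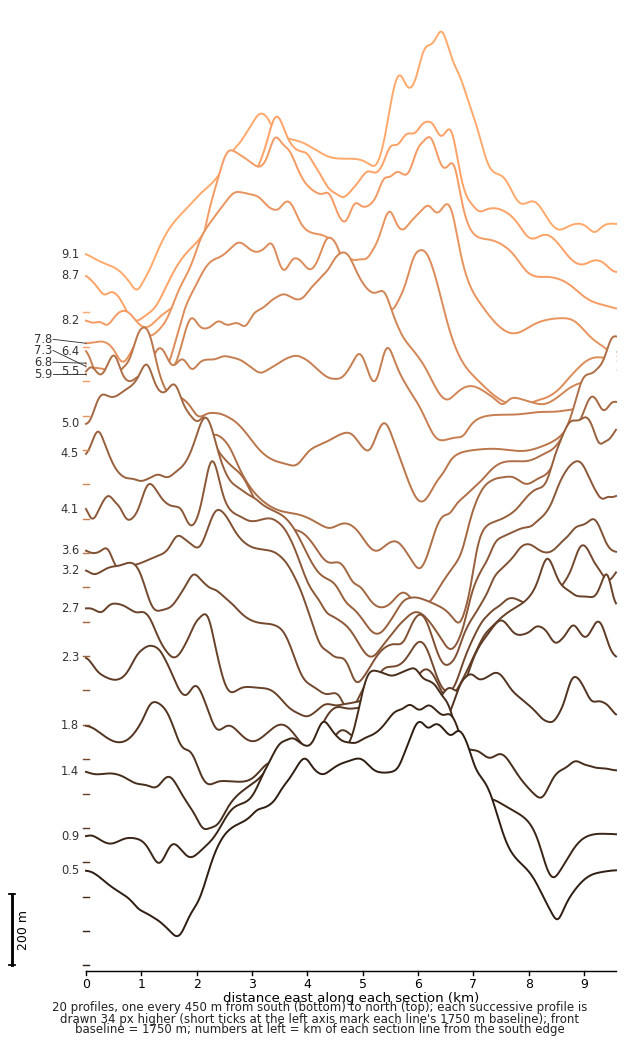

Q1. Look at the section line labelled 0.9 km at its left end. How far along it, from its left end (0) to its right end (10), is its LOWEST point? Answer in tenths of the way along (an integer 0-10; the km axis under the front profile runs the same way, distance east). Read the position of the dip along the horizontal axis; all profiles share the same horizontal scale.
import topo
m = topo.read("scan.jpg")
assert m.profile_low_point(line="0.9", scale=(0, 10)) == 9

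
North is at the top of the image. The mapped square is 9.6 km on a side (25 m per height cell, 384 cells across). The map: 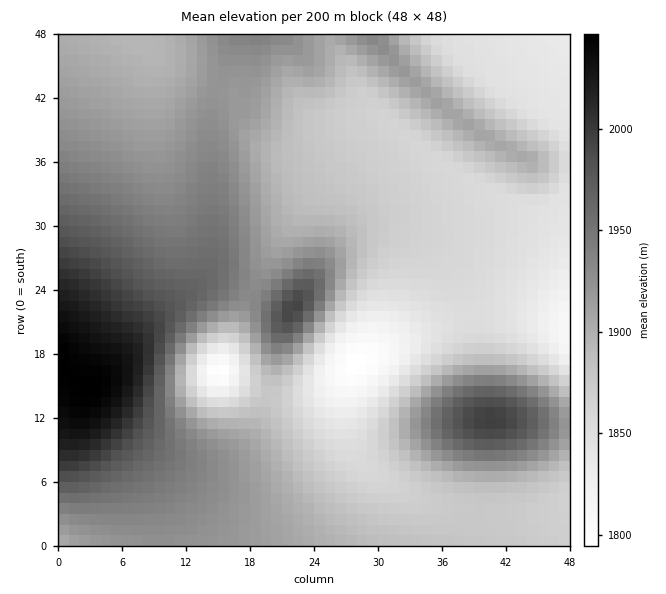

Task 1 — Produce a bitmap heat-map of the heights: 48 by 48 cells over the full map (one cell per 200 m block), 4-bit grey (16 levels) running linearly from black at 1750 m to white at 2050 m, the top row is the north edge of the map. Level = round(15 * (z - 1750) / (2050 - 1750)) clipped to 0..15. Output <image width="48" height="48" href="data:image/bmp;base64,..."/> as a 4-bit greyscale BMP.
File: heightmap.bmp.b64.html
<image width="48" height="48" href="data:image/bmp;base64,Qk32BAAAAAAAAHYAAAAoAAAAMAAAADAAAAABAAQAAAAAAIAEAAATCwAAEwsAABAAAAAAAAAAAAAAABEREQAiIiIAMzMzAERERABVVVUAZmZmAHd3dwCIiIgAmZmZAKqqqgC7u7sAzMzMAN3d3QDu7u4A////AIiImZmZmZmZiIiIiId3d3d3d3ZmZmZmZomZmZmZmZmZiIiIiHd3d3d2ZmZmZmZmZpmZmZmZmZmZmIiIh3d3dmZmZmZmZmZmZpqqqqmZmZmZmIiIh3d2ZmZmZmZmZmZmZqqqqqqqmZmZmIiId3dmZmZmZmZmZmZmZru7qqqqqpmZmIiHd3ZmZmZmZmd3d3dmZszLu7qqqpmZmIiHd2ZmZWZmZ3d4iHd3dszMy7uqqqmZmIh3dmZlVWZneIiZmZiId93czLu6qqmZmIh3dmVVVWZ3iZmqqqmYh97d3Mu7qpmZiId3ZlVVVWd4mau7u7qpmO7u3cy7qpmIiId2ZlVVVWeImrvMzMu6mO7u7dy7qZiHd3d2ZVVEVWeJmrzMzMy6qe/+7tzLqYdmZ3dmVURERWZ4mrvMzMu6mP//7t3LmHZVVmZmVUQzRFZ4mqu8zLuqmP///u3LmGRERWZmVEMzNEVniaq7u6qZh////u3Ll1QzNWd2VEMzM0RWeImaqZmHdv///u3bl1MiNWd3ZUMiIzRFZniIiId2Vf//7u7cqGQzRXiIdUMyIjNEVmZ3d2ZlRP/u7u3cuXVERnmZh1QzIjNEVVZmZmVUQ/7u7t3cuodlZ4q7qGVDMzNERVVVVVVEM+7u7d3cu5iHeJq8uXZEMzRERVVVVVREM+7t3d3My6qYiJq8ypdUREREVVVVVVREM+7d3czMu7qpmZq8y6hlVERVVVVVVVREQ+3d3MzLu7uqmZqrzKl2VVVVVVVVVVVERN3dzMy7u7u6qZmru6mHZVVVVVVVVVVERN3MzLu7u7u6qZmaq6mHZmVVVVVVVVVURMzMy7u7qqqqqZiJmqmHdmZmZmVVVVVURMzMu7uqqqqqqZiIiZmHdmZmZmVVVVVVRMy7u7qqqqqqqZiIiIiHdmZmZmZVVVVVVLu7u6qqqqqqqZiHeIh3dmZmZmZVVVVVVbu7qqqqqqqqqYiHd3d3dmZmZmVVVVVVVbu6qqqpmaqqmYh3d3d3ZmZmZmVVVVVVVaqqqqmZmZqqmYh3d3d2ZmZmZmVVVVVVVaqqqpmZmZqpmYh3d3dmZmZmZlVVVWZmVaqqmZmZmZmZmIh3d3ZmZmZmZlVVZmd2ZamZmZmZmZmZmId3d2ZmZmZmZVVmZ3d3ZZmZmZmZmZmZmId3d2ZmZmZmZWZnd4iHZZmZmZiIiZmZmId3dmZmZmZmZmd3iId2ZZmZmIiIiZmZiId3dmZmZmZmZneIh3dmVZmYiIiIiJmZiIh3dmZmZmZmd3iId2ZVVZiIiIiIiJmZiIh3dmZmZmZneIiHZlVVVIiIiIiIiImZiIiHd3ZmZmZ3iId2ZVVVRIiIiIiIiIiZiIiHd3dmZmd4iHdmVVVVRIiIiIh3iIiZiIiHeHd2Z3iIh3ZVVVVURIiIiHd3eIiZmZiIiId3d4iId2VVVVVURIiIh3d3eIiZmZmIiIh3iImHdlVVVVVERIiId3d3eIiZmZmZmIh4iZiHZVVVVVVERIh3d3d3eIiZmZmZmIiImZh2ZVVVVVRERA=="/>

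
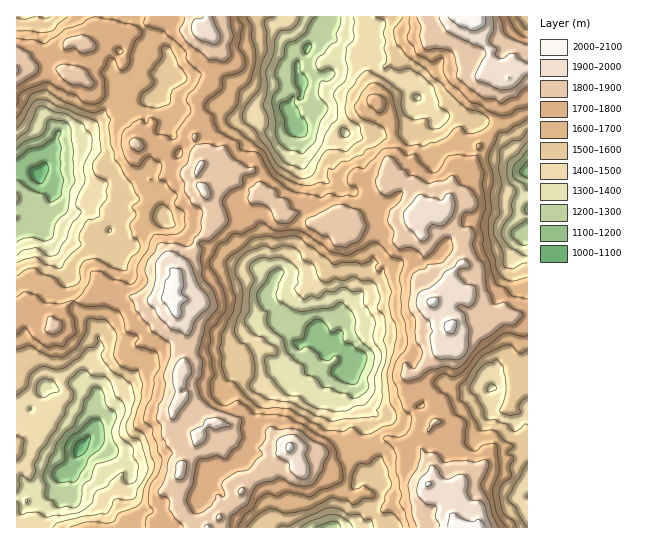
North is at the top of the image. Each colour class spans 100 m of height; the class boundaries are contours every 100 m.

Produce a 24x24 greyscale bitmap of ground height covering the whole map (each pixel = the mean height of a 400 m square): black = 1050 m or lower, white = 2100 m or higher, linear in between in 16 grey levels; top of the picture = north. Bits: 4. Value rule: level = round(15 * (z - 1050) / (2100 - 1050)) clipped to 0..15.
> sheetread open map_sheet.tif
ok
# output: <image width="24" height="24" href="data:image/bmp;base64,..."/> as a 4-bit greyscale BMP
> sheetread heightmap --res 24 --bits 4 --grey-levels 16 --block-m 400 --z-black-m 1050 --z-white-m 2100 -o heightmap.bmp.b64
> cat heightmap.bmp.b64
<image width="24" height="24" href="data:image/bmp;base64,Qk2WAQAAAAAAAHYAAAAoAAAAGAAAABgAAAABAAQAAAAAACABAAATCwAAEwsAABAAAAAAAAAAAAAAABEREQAiIiIAMzMzAERERABVVVUAZmZmAHd3dwCIiIgAmZmZAKqqqgC7u7sAzMzMAN3d3QDu7u4A////AFVneau8qHdWeKztp1Q1Z6urypmIiL3cllMjVZyqu7ypeLzLl2QiNYu7q9y5iauqmGUxN6zMurqIiaqoh1VTR6y7qYdVZ5qXZmVUV6y5hlRDSKqGZ3ZleJy4dkMhOLu4Z4mHiau4dUIiR6zbiKuoir3JZDMjV6zcuqmZq97adEREWL3cuoiJqs7JZEVmaLzcmHZ4eM25ZVaIiavLhkRXeKq6l3irqsu6dDNGeIirqru7q9zKdDJGeIm7q7qaq8zLdRE2eJrMuoaJq7q6cyE1iqq7qFRnipiZdVM1iqmqhjJVeHeIh3VoiYmpdSJGmWZ4mZiqmIiZhjJGiGaby7q6mYialjJFZnis3aq7qYm8p0I1Z5u8y3eaqZrMl1Q0Z6zeyQ=="/>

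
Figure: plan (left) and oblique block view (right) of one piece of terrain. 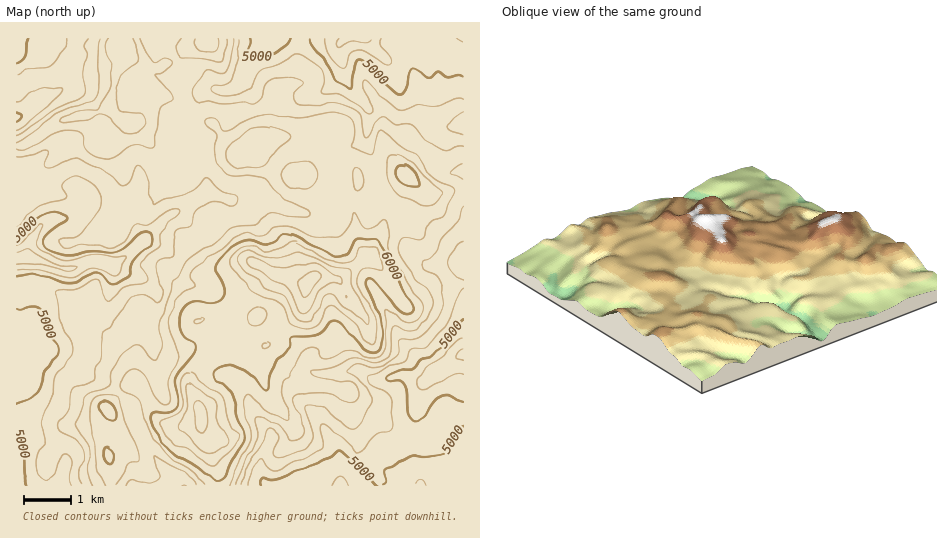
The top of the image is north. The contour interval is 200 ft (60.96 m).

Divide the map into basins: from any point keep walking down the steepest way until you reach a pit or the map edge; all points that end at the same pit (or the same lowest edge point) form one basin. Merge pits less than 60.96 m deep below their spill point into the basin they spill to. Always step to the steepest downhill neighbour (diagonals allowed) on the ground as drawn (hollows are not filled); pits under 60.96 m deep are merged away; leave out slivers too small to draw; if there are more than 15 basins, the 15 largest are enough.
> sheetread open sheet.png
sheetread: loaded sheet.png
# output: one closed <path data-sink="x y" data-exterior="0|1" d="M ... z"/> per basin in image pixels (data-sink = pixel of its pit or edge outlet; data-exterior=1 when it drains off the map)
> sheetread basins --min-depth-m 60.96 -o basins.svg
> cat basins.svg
<path data-sink="22 258" data-exterior="0" d="M164 96l-16 4-8 17-8 6-14-7-9-12-10 8-42 10-31 22-10 3 0 138 22-2 16 6 18 14 4 6-2 10 6 7 22 7 21 14 9 12 2 23 10 12 12 23 9 7 11 2 23-2 3-3 0-10-13-28 4-13 24-29 29-7 5-4 8-16 4-19 13-20 30 8 10-7 24 2 22-18 6-3-3-3-9-19-2-27 5-19-2-12-22 1-14-4-13 0-9 5-5-1-11-10-30-17-12 1-5-2-23-27-28-7-13-16z"/><path data-sink="463 355" data-exterior="1" d="M463 155l-14 5-11 0-8-3-9 0-4 3-11 14 1 8-3 7-18 29-15 39-9 3-22 18-24-2-10 7-26-8-6 2-11 18-4 19-8 16-5 4-29 7-19 22-8 14 0 12 10 18 2 21 5 9 11 3 33-3 27 11 6-2 7-7 3-12-21-27-9-16-6-23 2-7 14 7 23 20 51 8 8 11 20 12 17 19 14 6 18 0 21-25 18 0z"/><path data-sink="363 39" data-exterior="1" d="M463 38l-254 0-1 5-16 3-18 14-14 7-10 0-24-11-11 21-6 28 9 11 14 7 8-6 8-17 16-4 8 4 13 16 28 7 23 27 5 2 12-1 30 17 11 10 5 1 9-5 13 0 14 4 22-1 2 12-5 19 2 27 9 19 5 3 17-41 17-27 3-7-1-8 6-8 9-9 28 3 15-6z"/><path data-sink="17 351" data-exterior="1" d="M38 283l-22 3 0 127 10 1 35 10 31-1 15-12 20-24 8-3-5-28-21-19-29-11-6-7 2-10-4-6-18-14z"/><path data-sink="341 485" data-exterior="1" d="M262 354l-3 2-1 5 9 29 9 15 15 17 3 11-3 6-10 9-30-11-14 0-14 3-16-3 11 36 1 12 160 1 0-8-18-28-11-33-2-27-51-9-18-16z"/><path data-sink="186 485" data-exterior="1" d="M136 384l-9 3-20 23 7 9 12 24-6 7-12 5 4 11 0 19 106 1 0-13-7-18-2-13-7-13 0-7-26 4-11-2-9-7-12-23z"/><path data-sink="421 485" data-exterior="1" d="M349 390l1 27 11 33 18 28 2 8 83-1-1-73-17 0-18 23-7 3-8 0-20-7-17-19-20-12z"/><path data-sink="17 117" data-exterior="1" d="M112 46l-29 1-26 28-5 3-18 0-18 6 1 62 9-2 31-22 42-10 10-8 6-27 11-20-6-7z"/><path data-sink="17 39" data-exterior="1" d="M120 38l-103 0-1 45 5 1 13-6 18 0 5-3 26-28 29-1 10 5z"/><path data-sink="17 485" data-exterior="1" d="M26 414l-10 0 0 71 30 1 2-27 2-6 14-24 9-4-12-1z"/>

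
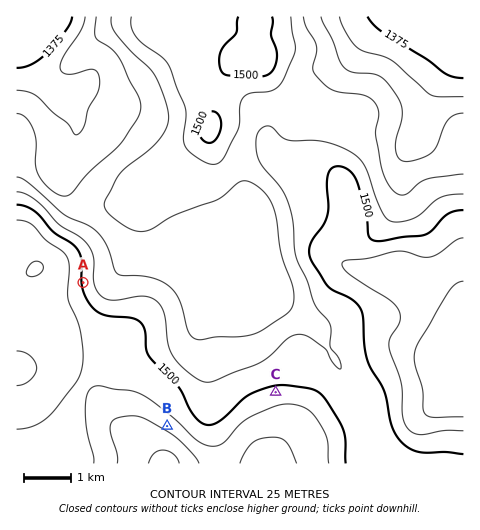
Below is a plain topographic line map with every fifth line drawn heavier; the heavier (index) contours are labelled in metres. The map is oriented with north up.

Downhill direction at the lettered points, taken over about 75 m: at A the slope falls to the E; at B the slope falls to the NE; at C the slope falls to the N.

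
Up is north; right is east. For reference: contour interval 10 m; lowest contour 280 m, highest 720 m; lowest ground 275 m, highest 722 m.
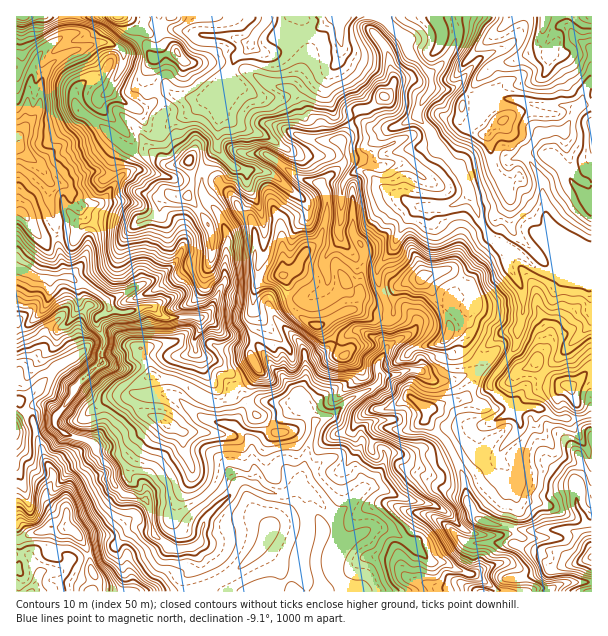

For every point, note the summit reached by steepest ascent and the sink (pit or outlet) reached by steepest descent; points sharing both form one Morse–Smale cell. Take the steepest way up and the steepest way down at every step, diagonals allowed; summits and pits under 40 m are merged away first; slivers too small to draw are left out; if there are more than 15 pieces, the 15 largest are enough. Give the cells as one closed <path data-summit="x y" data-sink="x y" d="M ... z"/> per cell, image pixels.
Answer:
<path data-summit="591 557" data-sink="23 270" d="M189 162l3 24-4 9-23 1-5 7 0 9-4 4-15 4-10 8-18-5-20 0-10 3-8 9-18-1-16 4-16-23-5-4-4 1 0 118 8-2 20-20 5-11 1-16 3-3 18-1 7 7 1 19 7 7 12 7-1 7 7 15-4 15 0 11-22 19-12 21-11 12 0 8 11 9 27 10 7 14 12 12 0 10 4 8 9 6 19 5 4 4 6 31 19 14 21-1 6-5 4-20 4-7 21-18 11-16 15 3 12 8 12 2 5 0 13-7 15 7 22 24 3 6 1 18-4 9 0 21 9 15 1 5 247 0 1-176-22 4-13-2-18-10-15 0-9 2-3-6-11-6-11-11 0-6-11-8-9 0-20 7-16 0-12-8-15-2-8 4-18 2-2 7-8 7-23 10-13 14-20 7-9-11-2-8-20-24-12-10-10-18-7-7-12-1-19-8-15-15-5-2 7-8 13-27 4-37 0-11-6-15-18-24 23-17 7-11-6-4-8 8-2 10-11-11-10-2z"/><path data-summit="71 530" data-sink="23 270" d="M71 277l-18 1-3 3-1 16-5 11-20 20-8 4 0 259 326 1 1-5-9-15 0-21 4-9-1-18-13-18-16-14-11-5-13 7-5 0-12-2-12-8-15-3-11 16-11 8-13 14-5 23-12 6-15 0-19-14-6-31-4-4-19-5-9-6-4-8 0-10-12-12-6-14-10-5-18-5-11-9 0-8 11-12 12-21 22-19 0-11 4-10 0-5-7-15 1-7-12-7-7-7-1-19z"/><path data-summit="284 275" data-sink="23 270" d="M354 118l-6 14-8 9 4 15-1 8-23 20-21-6-33-24-29-2-8 10 5 5-5 9-25 19 16 21 8 18-4 48-13 27-7 8 5 2 15 15 19 8 12 1 7 7 10 18 12 10 20 24 2 8 9 11 20-7 13-14 23-10 8-7 2-7 18-2 8-4 14-1 0-7-14-24-5-1-16 10 4-8 0-15-4-7 0-14-8-22 0-12 2-6 12-14 12-27 16-15-39-20-8-10 3-16 5-5 9-3-5-10 0-8 5-6-16-1z"/><path data-summit="545 17" data-sink="23 270" d="M591 16l-45 0-4 13 0 13 10 11-19-1-18 9-17 1-6 4-10 8-12 16-8 15 0 11-4 4-6 0-14-6-9 0-10-5-3 5 14 17 8 16 24 26 7 22 9 17 0 4 12 21 19 15 13 4 14 12 9 4 10 0 5-2 9 2 23 0z"/><path data-summit="591 557" data-sink="17 146" d="M110 43l-15 0-23 7-16 10-8 8-6 10-4 33-12 16 5-52-10-5-5 5 0 135 9 5 16 23 16-4 18 1 8-9 10-3 20 0 18 5 10-8 15-4 4-4 0-9 5-7 23-1 4-9 0-16-4-8-18 4-10-8-4-9 2-27 8-11-4-12-3-2-10 9-12 3-28-17 13-26 2-7-2-8-5-5z"/><path data-summit="423 276" data-sink="23 270" d="M470 196l-15 9-11 3-27 0-13 14-12 27-14 20 0 12 8 22 0 14 4 7-2 21 14-8 5 1 14 24 0 7-3 2 16 9 16 0 20-7 9 0 12 9 5-8-12-9 0-15 17-16 15-3 6-8 1-32-13-24 0-12-6-8-14-10-12-21 0-4z"/><path data-summit="591 557" data-sink="338 17" d="M452 16l-185 0-1 5-13 17-3 9-15 12-6 12-1 9 3 5 8 1 18 11 30 0 21-17 22-10-5 20 11 25 18 3 6-9 11-1 12-11 15 7 21 5 13-20-2-15 15-14 9-15 3-13z"/><path data-summit="569 386" data-sink="23 270" d="M510 252l-2 0 2 15 13 24 0 23-6 19 0 11-24 33-3 10 11 11 11 6 3 6 9-2 15 0 18 10 13 2 21-5 1-142-23-1-6-2-8 2-10 0-9-4-14-12z"/><path data-summit="284 275" data-sink="338 17" d="M330 70l-22 10-21 17-30 0-18-11-8-1-3-5-8 21-3 37 0 9 3 6 8 9 9-10 29 2 33 24 19 6 14-9 12-14-1-14-3-6 8-9 6-13-3-3-15-1-5-8-6-17z"/><path data-summit="117 17" data-sink="338 17" d="M266 16l-95 0-9 8-4 7-11 0-1 14 8 14-4 10 0 11 8 16 9-4 21 6 18 0 10-2 8-9 11-28 15-12 3-9 13-17z"/><path data-summit="591 557" data-sink="23 270" d="M386 97l-3 0-12 11-11 1-5 7 1 4 18 8 16 1-5 6 0 8 5 10-9 3-5 5-3 9 0 7 5 6 30 19 18 6 24-2 17-8 2-7-7-18-24-26-8-16-12-14 0-7-2-2-18-4z"/><path data-summit="545 17" data-sink="338 17" d="M545 16l-92 0 4 16-3 13-9 15-15 14 2 15-10 12-2 9 38 10 4-4 0-11 8-15 12-16 10-8 6-4 17-1 18-9 18 2 1-3-10-9z"/><path data-summit="117 17" data-sink="17 146" d="M126 16l-56 1 0 16-20 11-12 12-2 6-8 31-1 31 11-13 2-27 8-16 12-12 35-13 15 0 7 3 7 8-2 12-13 24 2 4 26 15 12-3 9-8-8-18 0-11 4-10-8-14 2-10-10-11z"/><path data-summit="591 557" data-sink="338 17" d="M224 88l-8 8-10 2-18 0-17-6-11 4 6 15-8 11-2 27 4 9 7 6 6 2 16-4 5 4 13 4 11 10 2-9 9-9-12-15 3-46z"/><path data-summit="23 17" data-sink="17 146" d="M69 16l-47 1-2 52 3 3 9 4 6-20 12-12 20-11z"/>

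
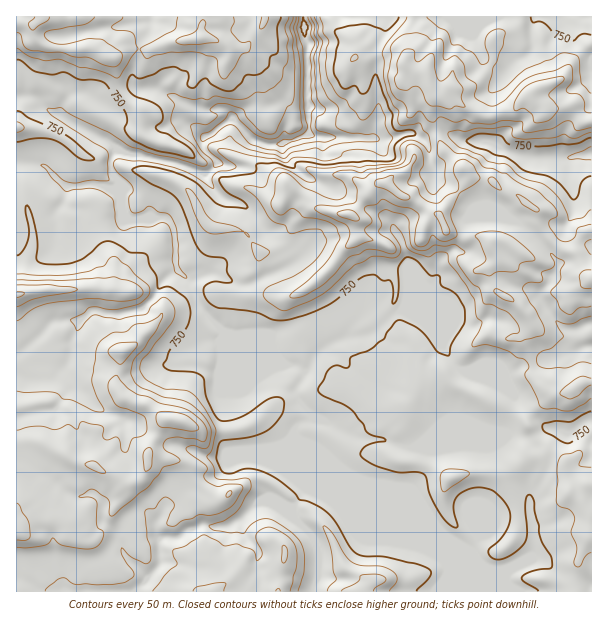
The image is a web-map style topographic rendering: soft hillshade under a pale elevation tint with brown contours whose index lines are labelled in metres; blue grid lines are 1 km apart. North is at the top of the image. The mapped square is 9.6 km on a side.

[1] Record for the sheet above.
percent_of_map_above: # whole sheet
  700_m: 94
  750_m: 68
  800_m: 41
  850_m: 25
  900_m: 9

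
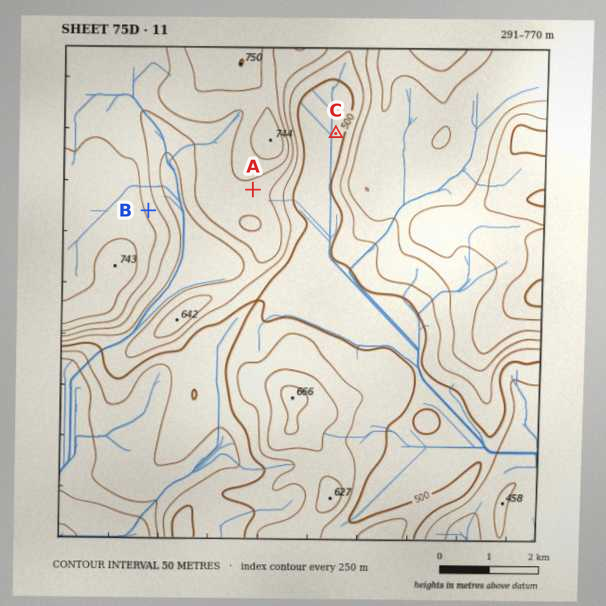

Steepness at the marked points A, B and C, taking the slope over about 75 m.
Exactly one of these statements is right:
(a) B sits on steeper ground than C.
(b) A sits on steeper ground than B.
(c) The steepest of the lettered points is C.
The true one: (a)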